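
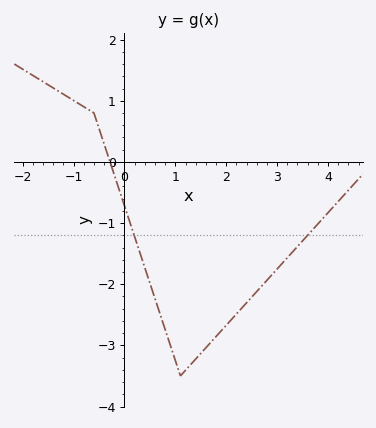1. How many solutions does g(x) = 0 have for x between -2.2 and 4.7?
1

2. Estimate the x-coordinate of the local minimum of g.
1.1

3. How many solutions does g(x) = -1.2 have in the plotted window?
2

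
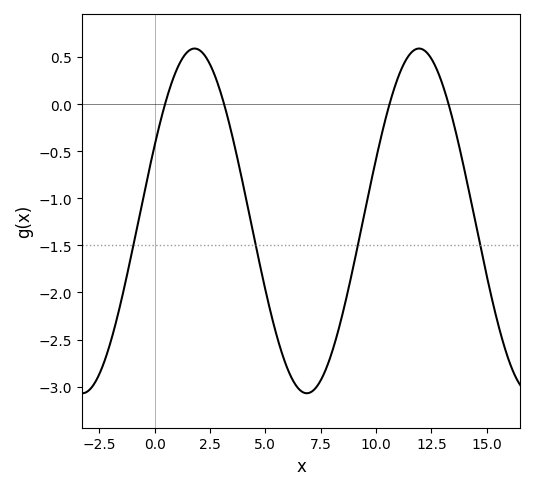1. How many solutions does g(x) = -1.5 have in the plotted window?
4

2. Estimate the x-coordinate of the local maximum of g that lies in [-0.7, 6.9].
1.81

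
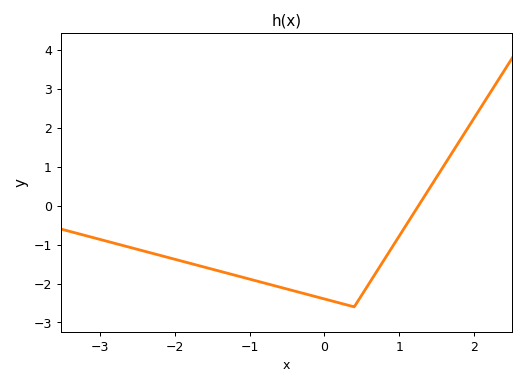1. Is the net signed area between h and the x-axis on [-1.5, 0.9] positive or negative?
negative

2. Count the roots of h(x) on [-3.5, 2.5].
1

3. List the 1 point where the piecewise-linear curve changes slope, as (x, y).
(0.4, -2.6)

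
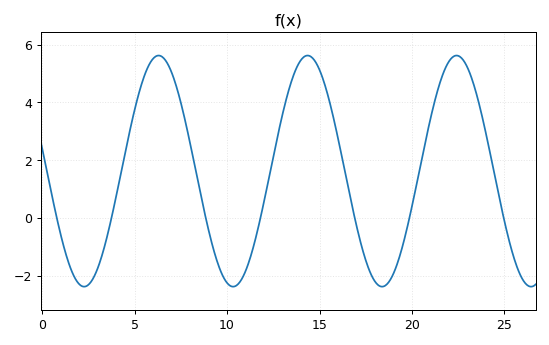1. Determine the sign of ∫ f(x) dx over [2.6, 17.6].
positive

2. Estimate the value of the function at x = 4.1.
1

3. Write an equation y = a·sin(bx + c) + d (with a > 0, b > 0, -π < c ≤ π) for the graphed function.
y = 4sin(0.78x + 2.9) + 1.62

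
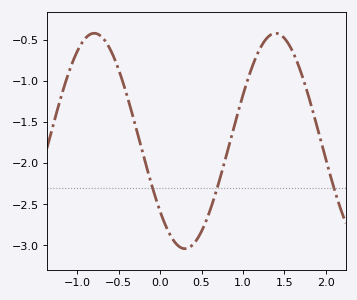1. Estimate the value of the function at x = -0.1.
-2.25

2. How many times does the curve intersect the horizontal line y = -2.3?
3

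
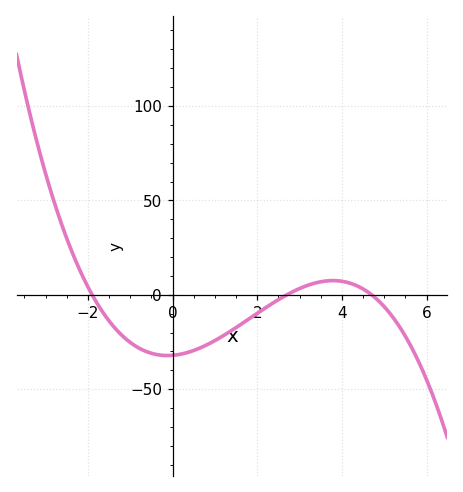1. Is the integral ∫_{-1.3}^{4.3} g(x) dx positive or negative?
negative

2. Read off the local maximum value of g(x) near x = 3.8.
10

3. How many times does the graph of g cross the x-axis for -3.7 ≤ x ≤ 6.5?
3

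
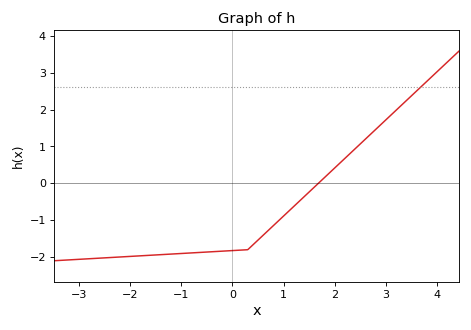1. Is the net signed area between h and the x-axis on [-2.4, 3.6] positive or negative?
negative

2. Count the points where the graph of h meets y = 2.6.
1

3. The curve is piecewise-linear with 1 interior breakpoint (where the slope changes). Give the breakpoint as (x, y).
(0.3, -1.8)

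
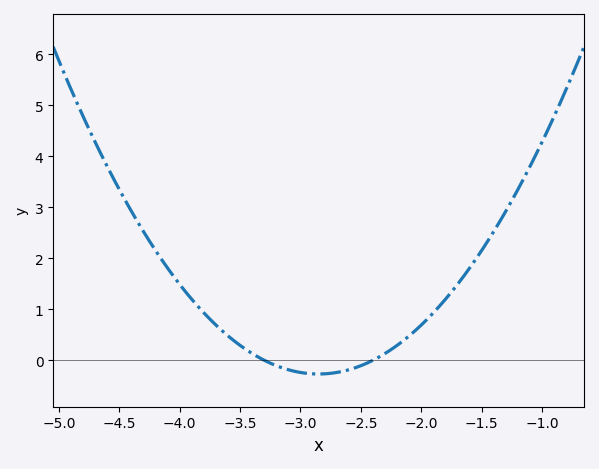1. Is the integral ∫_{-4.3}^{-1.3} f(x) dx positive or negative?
positive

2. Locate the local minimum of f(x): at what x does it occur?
-2.85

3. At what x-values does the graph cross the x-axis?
-3.3, -2.4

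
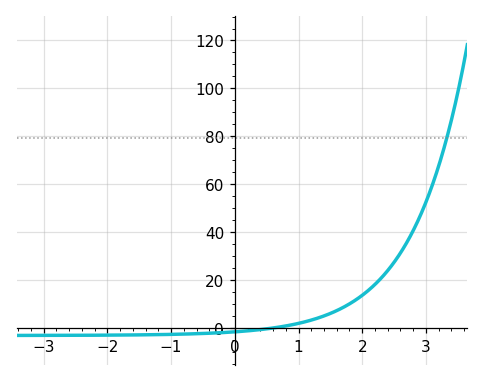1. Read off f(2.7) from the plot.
35.8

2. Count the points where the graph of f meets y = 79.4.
1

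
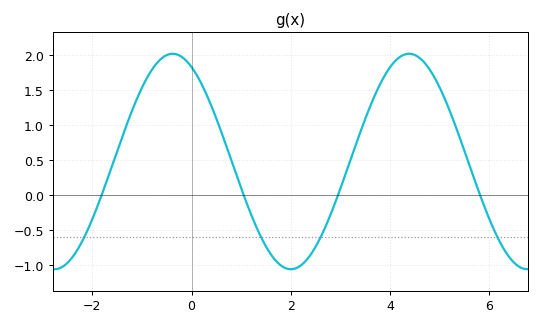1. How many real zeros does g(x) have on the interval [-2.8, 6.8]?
4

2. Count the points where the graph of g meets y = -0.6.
4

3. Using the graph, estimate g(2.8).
-0.279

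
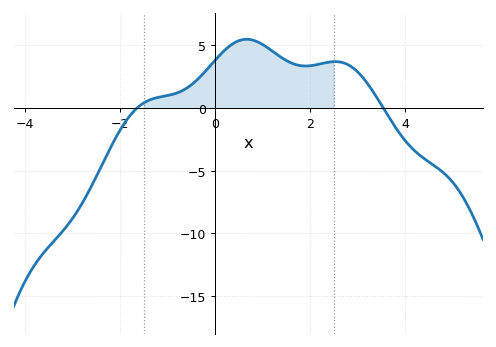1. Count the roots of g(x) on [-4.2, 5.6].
2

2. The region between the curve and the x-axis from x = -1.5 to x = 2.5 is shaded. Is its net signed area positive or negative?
positive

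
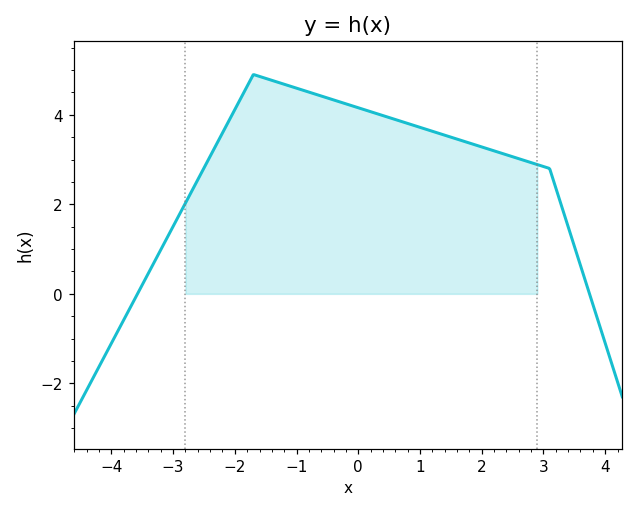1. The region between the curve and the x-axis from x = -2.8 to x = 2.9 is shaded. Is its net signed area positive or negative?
positive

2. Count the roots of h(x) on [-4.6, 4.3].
2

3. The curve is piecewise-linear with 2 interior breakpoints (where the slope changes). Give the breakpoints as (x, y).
(-1.7, 4.9); (3.1, 2.8)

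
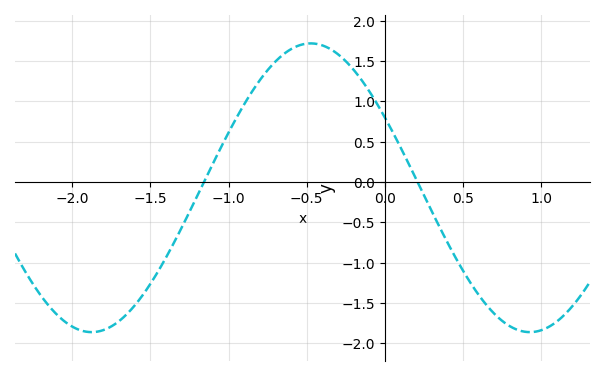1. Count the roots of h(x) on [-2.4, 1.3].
2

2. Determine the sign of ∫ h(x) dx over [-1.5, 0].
positive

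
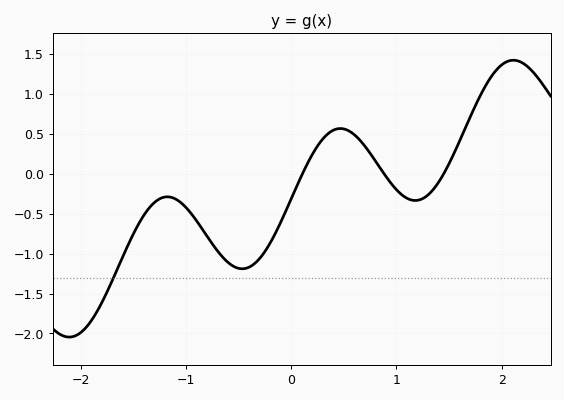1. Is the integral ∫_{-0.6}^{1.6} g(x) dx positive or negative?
negative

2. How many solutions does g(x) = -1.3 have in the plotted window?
1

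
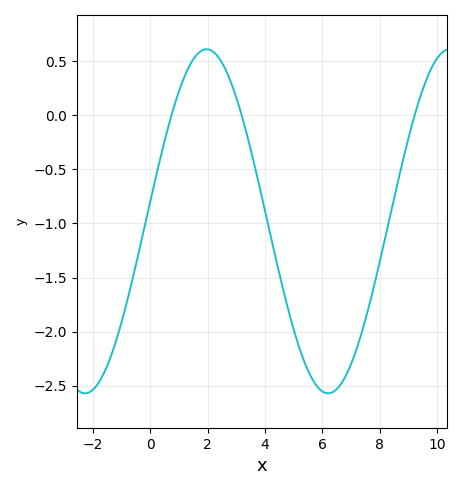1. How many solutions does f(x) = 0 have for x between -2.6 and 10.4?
3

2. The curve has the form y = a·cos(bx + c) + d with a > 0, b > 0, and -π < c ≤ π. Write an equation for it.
y = 1.59cos(0.74x - 1.45) - 0.98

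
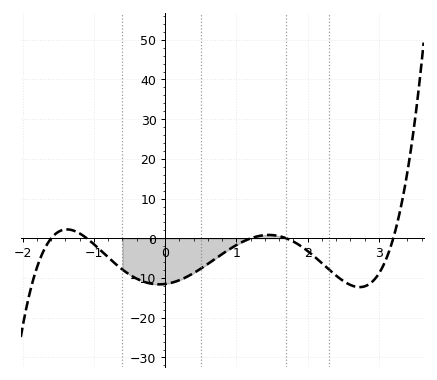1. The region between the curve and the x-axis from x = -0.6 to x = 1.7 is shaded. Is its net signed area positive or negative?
negative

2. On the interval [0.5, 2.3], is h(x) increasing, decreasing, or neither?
neither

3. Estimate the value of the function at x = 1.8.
-1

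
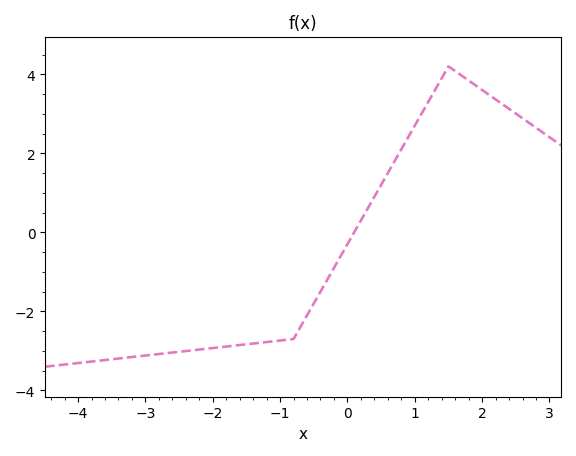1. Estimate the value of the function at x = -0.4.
-1.6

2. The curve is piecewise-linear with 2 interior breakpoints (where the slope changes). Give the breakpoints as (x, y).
(-0.8, -2.7); (1.5, 4.2)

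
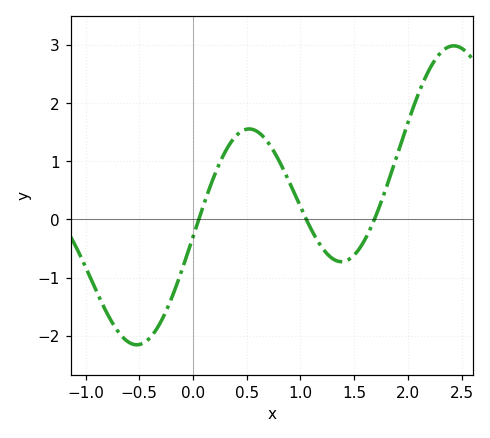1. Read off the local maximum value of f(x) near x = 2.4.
2.98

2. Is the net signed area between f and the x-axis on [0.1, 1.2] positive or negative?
positive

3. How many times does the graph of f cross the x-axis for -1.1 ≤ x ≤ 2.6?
3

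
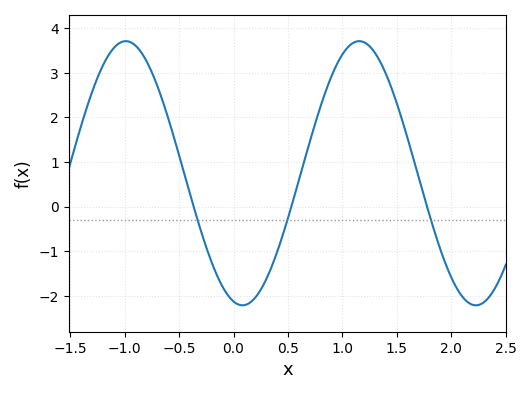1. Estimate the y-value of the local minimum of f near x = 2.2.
-2.2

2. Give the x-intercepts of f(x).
-0.4, 0.5, 1.8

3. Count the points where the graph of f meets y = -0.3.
3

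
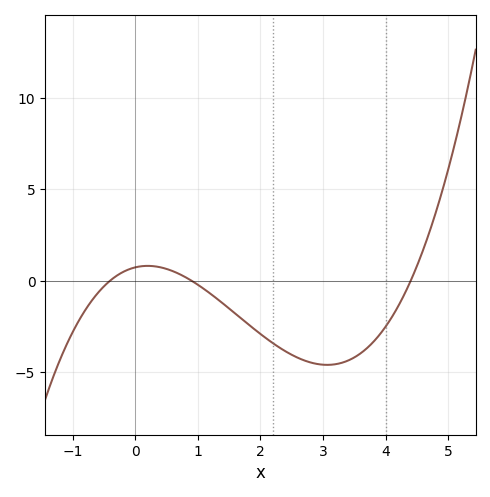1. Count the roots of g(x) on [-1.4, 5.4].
3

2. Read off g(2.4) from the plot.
-3.86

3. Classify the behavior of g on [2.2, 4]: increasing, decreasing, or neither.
neither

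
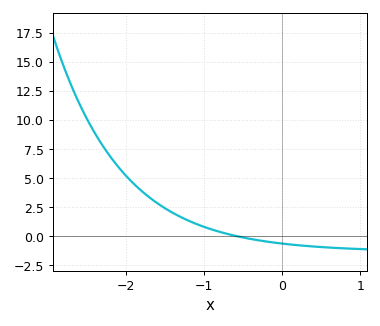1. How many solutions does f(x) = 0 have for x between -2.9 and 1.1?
1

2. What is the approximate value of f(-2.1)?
6.03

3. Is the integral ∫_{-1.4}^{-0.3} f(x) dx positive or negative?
positive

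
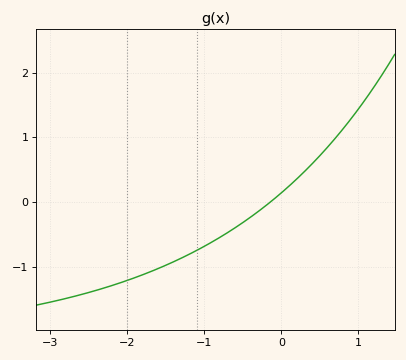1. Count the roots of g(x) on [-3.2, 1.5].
1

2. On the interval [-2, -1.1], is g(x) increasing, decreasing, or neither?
increasing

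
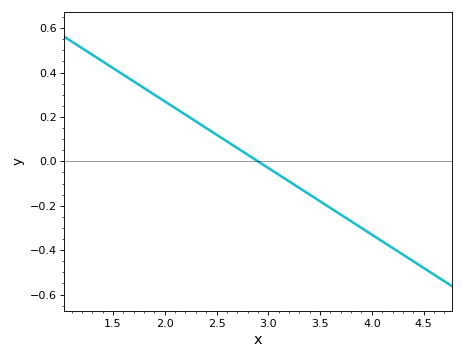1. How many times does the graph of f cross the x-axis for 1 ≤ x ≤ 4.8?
1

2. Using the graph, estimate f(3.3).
-0.12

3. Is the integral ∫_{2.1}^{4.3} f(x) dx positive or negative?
negative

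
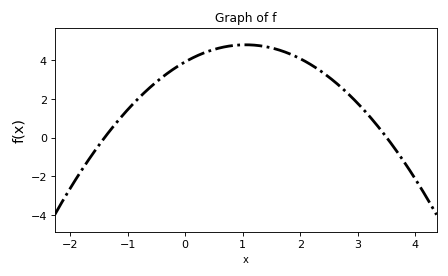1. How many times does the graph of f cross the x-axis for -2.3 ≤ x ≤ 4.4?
2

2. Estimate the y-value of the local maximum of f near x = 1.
4.8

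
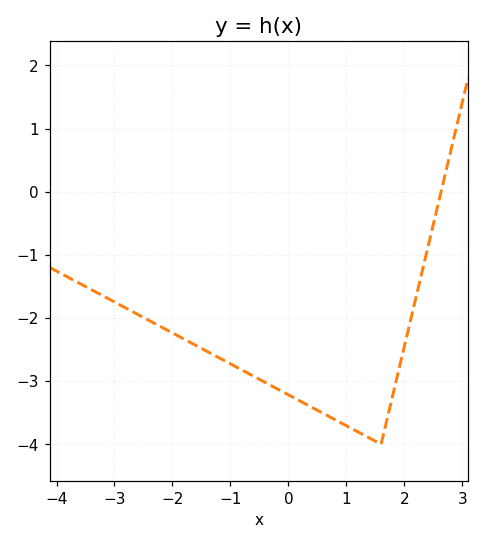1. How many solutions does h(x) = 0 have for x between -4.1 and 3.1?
1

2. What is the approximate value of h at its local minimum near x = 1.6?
-4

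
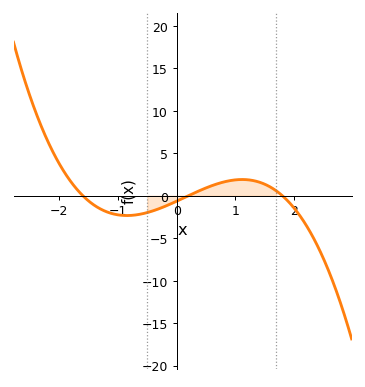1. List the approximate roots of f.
-1.6, 0.2, 1.8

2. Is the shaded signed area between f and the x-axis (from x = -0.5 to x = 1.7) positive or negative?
positive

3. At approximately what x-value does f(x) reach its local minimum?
-0.8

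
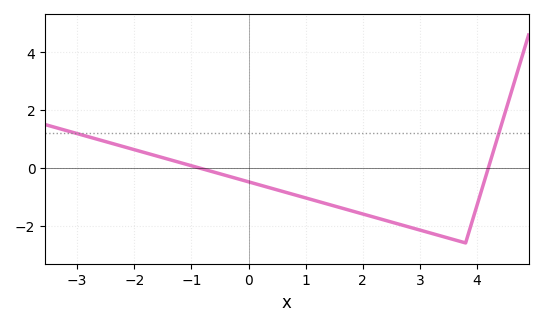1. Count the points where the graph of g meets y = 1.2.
2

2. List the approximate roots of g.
-0.868, 4.2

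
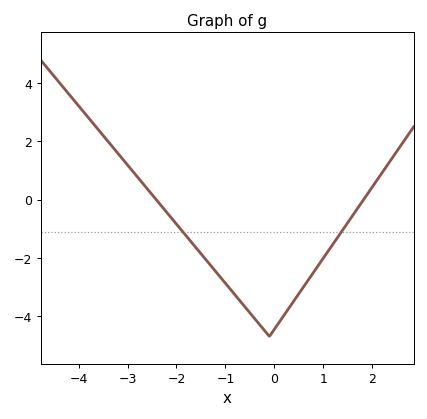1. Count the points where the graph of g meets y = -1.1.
2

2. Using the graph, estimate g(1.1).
-1.8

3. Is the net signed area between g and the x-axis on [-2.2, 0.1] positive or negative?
negative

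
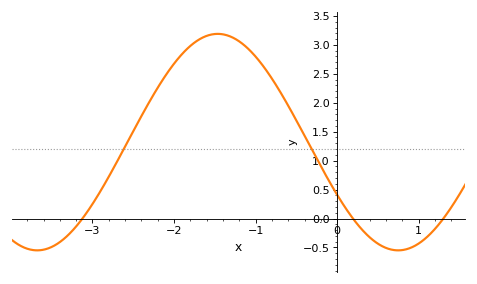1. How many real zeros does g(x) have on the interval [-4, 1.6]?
3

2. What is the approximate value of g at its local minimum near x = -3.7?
-0.55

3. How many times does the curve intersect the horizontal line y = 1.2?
2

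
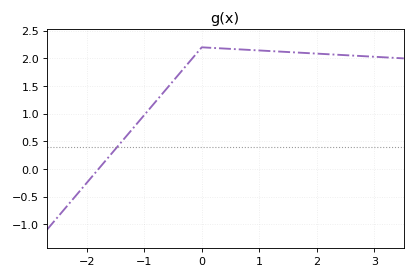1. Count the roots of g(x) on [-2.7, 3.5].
1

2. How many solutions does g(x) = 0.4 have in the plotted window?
1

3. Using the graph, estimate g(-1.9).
-0.128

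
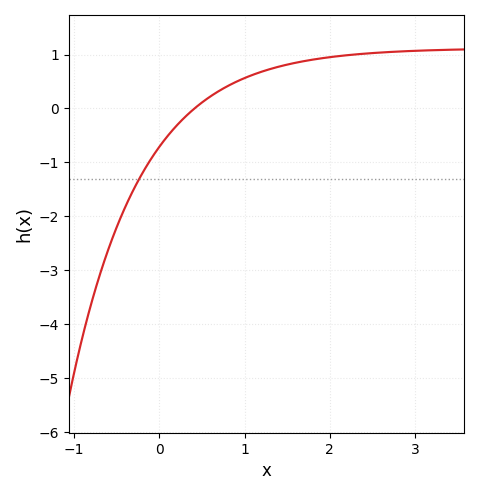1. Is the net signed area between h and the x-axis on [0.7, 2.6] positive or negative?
positive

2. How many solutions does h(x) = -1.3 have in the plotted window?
1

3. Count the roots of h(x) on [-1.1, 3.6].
1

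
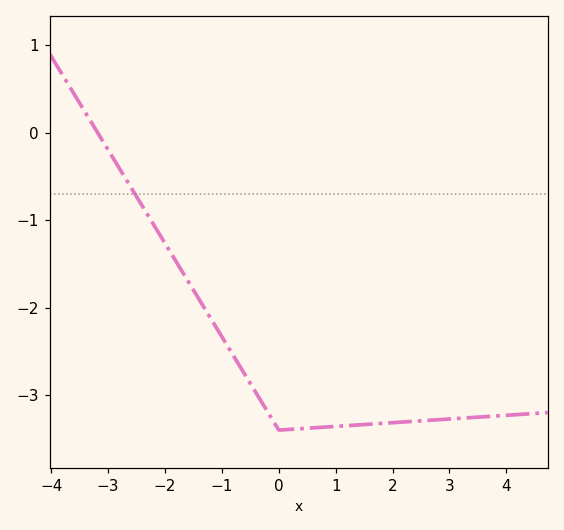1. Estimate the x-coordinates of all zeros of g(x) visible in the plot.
-3.2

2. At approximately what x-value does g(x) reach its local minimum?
0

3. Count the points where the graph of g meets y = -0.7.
1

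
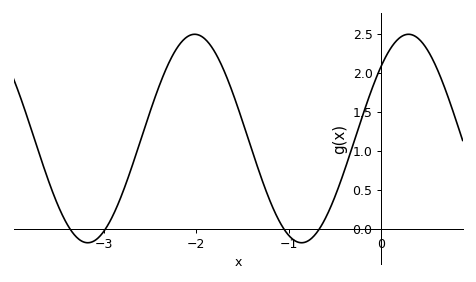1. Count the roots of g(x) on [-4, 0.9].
4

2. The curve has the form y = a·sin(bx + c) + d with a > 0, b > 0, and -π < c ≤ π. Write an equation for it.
y = 1.34sin(2.72x + 0.772) + 1.16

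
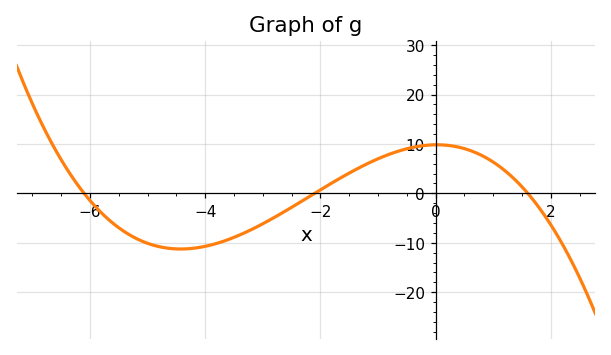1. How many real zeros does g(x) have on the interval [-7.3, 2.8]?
3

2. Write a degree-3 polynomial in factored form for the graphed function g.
y = -0.48(x + 6.1)(x + 2.1)(x - 1.6)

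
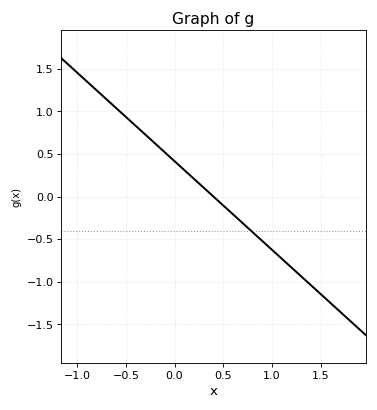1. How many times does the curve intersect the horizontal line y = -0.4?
1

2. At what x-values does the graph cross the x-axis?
0.4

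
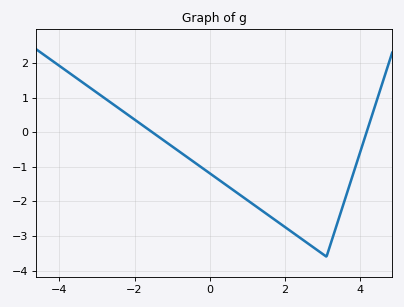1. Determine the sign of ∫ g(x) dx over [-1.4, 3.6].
negative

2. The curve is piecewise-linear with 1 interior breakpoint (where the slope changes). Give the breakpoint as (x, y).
(3.1, -3.6)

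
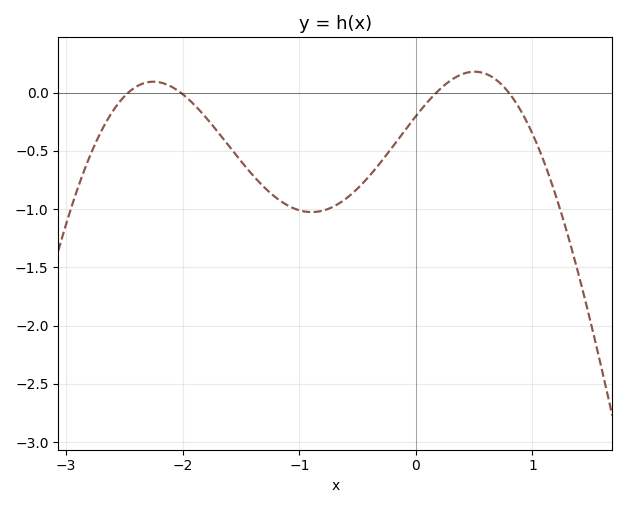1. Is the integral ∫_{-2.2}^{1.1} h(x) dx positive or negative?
negative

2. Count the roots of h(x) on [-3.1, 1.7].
4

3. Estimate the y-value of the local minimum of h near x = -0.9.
-1.03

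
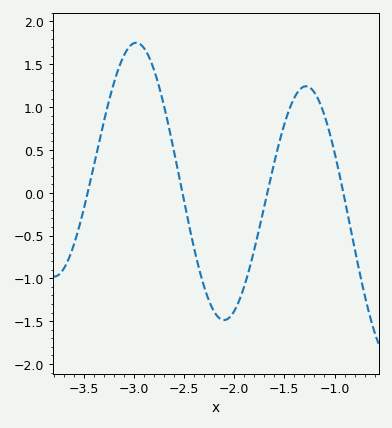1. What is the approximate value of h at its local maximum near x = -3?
1.75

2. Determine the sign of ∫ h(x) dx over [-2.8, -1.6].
negative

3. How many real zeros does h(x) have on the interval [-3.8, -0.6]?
4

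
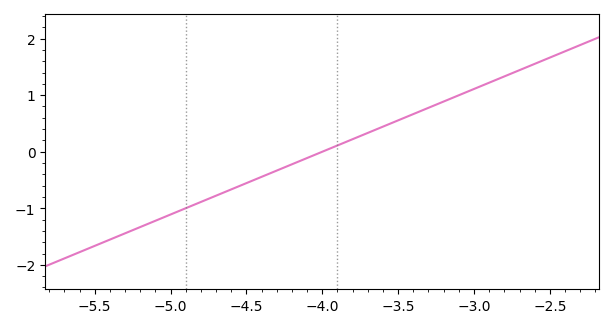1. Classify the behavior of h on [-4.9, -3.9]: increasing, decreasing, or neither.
increasing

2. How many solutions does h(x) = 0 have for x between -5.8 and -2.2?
1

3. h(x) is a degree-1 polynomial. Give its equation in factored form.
y = 1.11(x + 4)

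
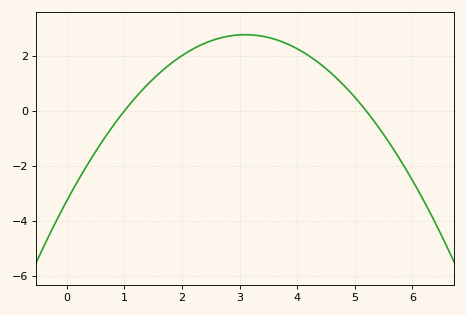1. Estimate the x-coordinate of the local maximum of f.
3.1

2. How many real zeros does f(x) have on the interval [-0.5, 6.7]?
2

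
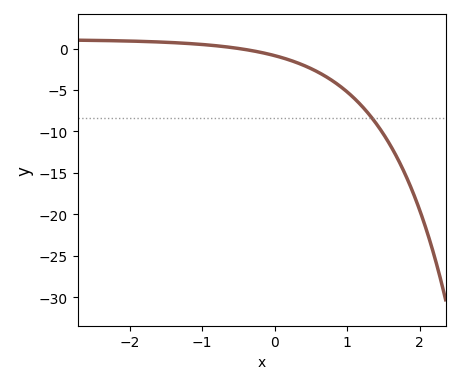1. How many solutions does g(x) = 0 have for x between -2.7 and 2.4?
1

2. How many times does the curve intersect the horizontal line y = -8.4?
1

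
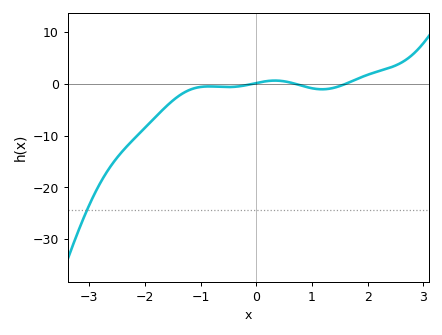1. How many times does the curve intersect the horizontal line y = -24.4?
1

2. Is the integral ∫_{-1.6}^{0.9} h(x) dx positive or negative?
negative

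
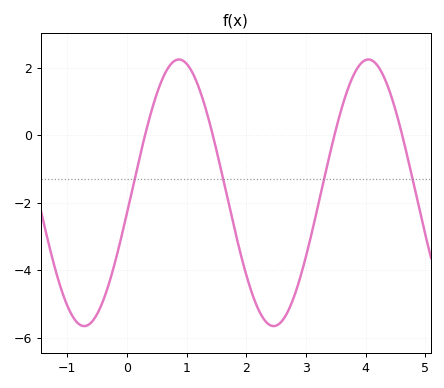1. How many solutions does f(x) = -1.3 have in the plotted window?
4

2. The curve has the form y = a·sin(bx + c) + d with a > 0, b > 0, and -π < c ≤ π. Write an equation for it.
y = 3.95sin(1.98x - 0.15) - 1.71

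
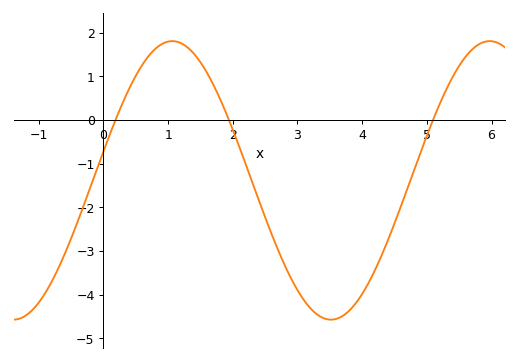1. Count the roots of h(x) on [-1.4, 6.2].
3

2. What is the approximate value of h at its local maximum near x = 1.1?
1.8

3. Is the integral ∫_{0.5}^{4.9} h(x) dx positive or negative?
negative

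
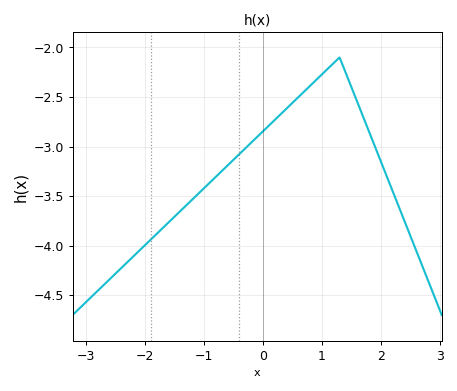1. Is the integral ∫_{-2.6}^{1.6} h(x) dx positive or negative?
negative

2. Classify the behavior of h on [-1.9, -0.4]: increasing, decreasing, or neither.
increasing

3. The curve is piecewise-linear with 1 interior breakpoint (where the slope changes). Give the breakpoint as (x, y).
(1.3, -2.1)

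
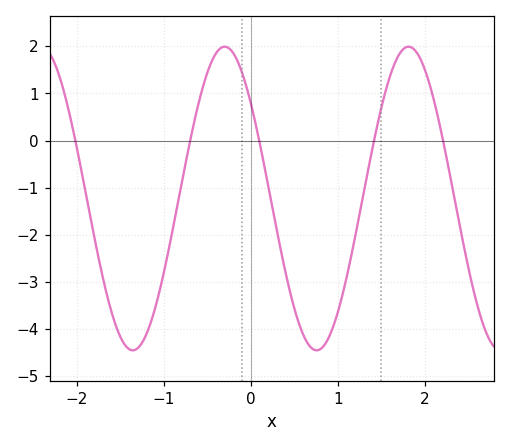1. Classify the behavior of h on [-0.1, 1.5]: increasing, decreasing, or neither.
neither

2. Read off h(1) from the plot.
-3.7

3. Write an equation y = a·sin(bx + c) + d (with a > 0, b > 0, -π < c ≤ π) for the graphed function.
y = 3.22sin(3x + 2.5) - 1.23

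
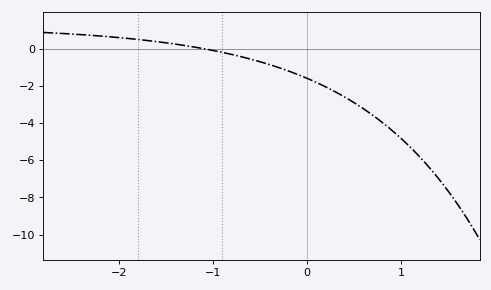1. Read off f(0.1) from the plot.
-1.8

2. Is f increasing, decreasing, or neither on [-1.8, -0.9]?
decreasing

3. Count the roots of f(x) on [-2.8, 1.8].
1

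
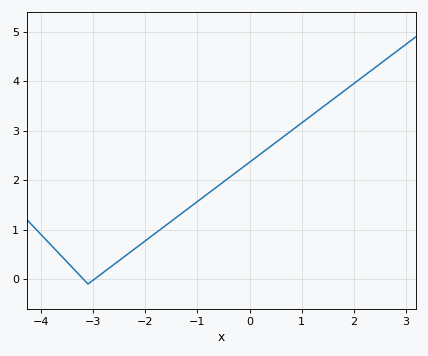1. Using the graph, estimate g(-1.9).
0.852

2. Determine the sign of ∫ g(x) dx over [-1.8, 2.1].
positive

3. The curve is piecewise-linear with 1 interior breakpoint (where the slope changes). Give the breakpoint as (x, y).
(-3.1, -0.1)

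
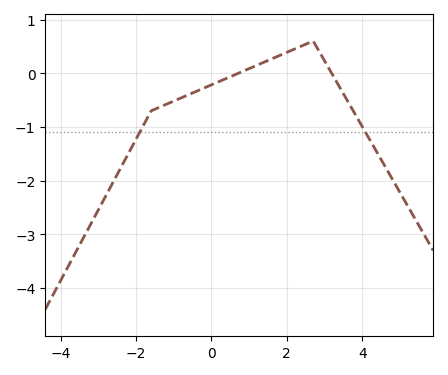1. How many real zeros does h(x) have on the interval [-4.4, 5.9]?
2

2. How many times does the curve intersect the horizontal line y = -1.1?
2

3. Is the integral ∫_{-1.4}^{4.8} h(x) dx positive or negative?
negative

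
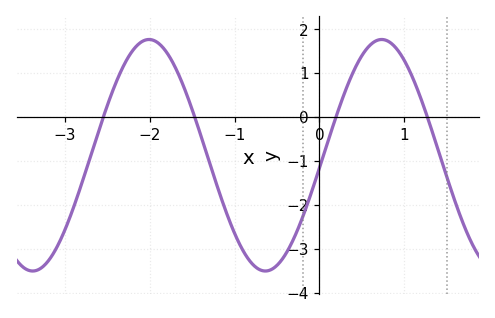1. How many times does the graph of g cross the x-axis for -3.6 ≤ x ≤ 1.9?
4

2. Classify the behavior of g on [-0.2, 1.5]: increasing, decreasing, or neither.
neither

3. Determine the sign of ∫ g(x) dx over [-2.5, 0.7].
negative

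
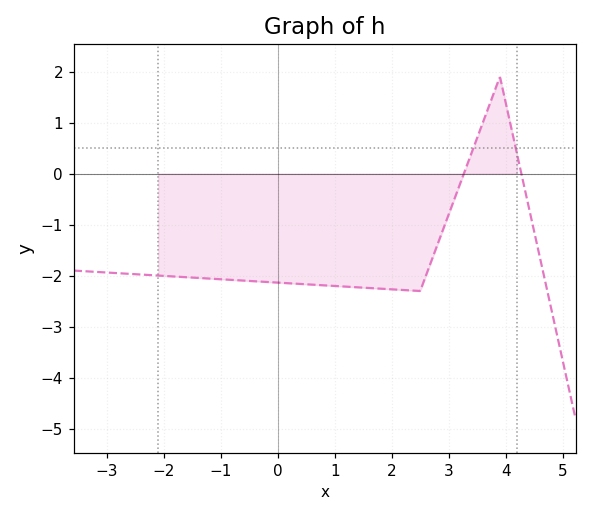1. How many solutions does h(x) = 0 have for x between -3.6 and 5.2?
2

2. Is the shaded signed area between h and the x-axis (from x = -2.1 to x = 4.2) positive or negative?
negative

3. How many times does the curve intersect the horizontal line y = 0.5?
2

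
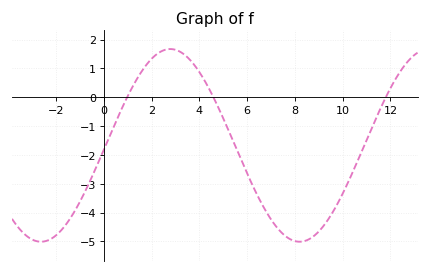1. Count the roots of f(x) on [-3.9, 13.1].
3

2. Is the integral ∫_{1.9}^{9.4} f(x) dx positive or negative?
negative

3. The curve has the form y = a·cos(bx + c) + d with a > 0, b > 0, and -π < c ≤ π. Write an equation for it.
y = 3.34cos(0.58x - 1.6) - 1.67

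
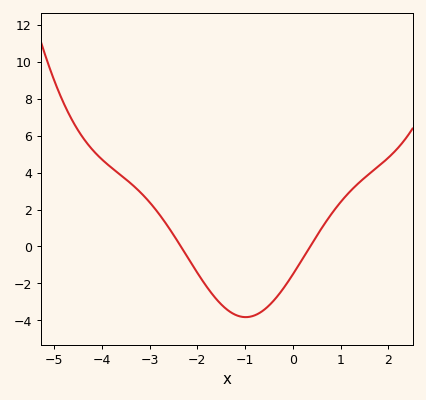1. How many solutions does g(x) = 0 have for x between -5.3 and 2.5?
2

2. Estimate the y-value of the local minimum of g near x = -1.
-3.8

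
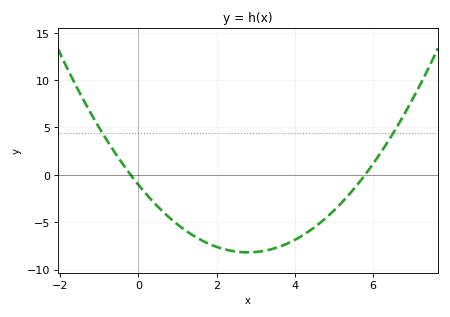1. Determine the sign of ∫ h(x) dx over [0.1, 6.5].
negative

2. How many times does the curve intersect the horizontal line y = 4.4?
2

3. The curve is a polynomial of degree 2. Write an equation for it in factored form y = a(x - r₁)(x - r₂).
y = 0.91(x + 0.2)(x - 5.8)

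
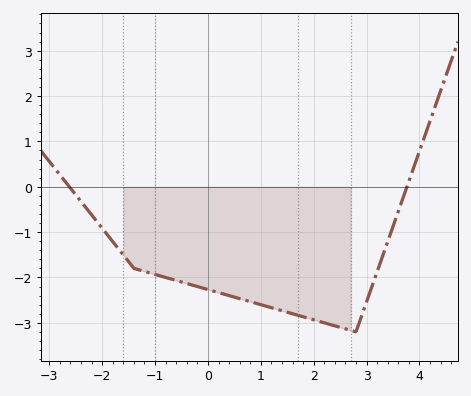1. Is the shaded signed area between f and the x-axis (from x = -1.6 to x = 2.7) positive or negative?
negative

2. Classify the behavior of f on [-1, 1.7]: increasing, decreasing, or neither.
decreasing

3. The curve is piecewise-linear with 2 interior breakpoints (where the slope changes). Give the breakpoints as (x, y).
(-1.4, -1.8); (2.8, -3.2)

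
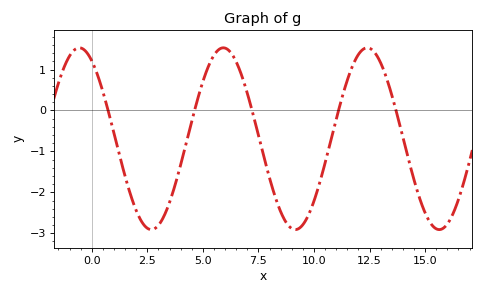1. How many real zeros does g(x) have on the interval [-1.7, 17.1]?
5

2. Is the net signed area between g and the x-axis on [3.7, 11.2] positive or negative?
negative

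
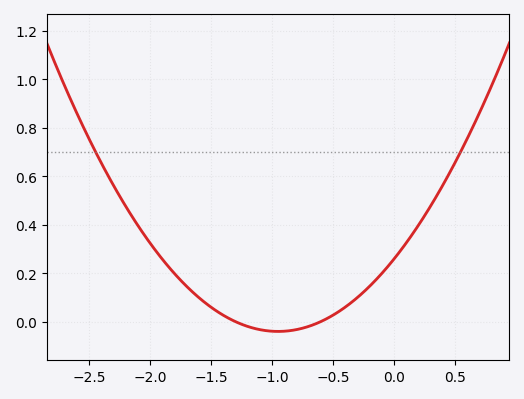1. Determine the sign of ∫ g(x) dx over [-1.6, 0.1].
positive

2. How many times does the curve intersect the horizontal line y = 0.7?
2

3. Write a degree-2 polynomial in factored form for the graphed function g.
y = 0.33(x + 1.3)(x + 0.6)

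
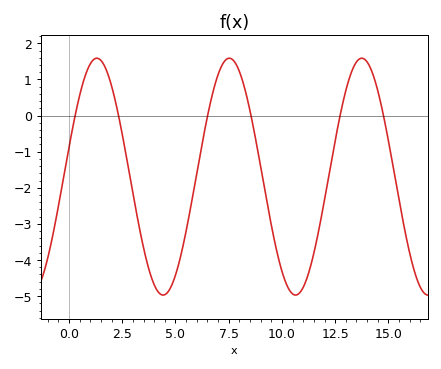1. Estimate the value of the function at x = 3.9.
-4.5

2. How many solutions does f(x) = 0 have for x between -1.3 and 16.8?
6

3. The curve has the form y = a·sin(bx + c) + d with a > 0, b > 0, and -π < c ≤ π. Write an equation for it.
y = 3.28sin(1x + 0.25) - 1.69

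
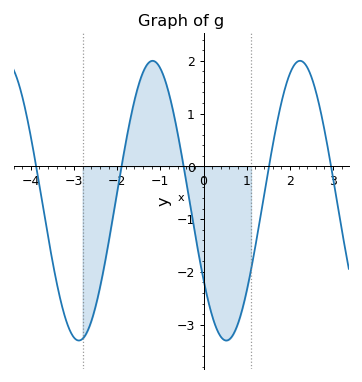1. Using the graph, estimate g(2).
1.76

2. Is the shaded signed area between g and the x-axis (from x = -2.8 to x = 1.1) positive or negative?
negative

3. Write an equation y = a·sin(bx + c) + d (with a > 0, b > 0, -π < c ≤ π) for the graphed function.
y = 2.65sin(1.84x - 2.54) - 0.65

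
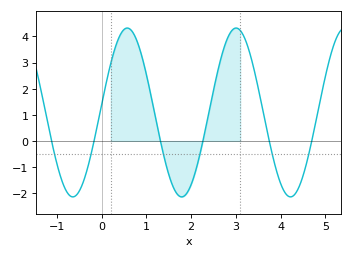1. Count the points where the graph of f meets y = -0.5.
6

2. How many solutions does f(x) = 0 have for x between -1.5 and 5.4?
6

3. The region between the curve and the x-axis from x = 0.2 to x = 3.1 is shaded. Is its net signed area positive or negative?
positive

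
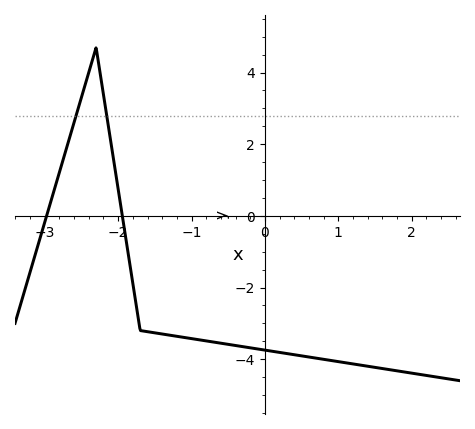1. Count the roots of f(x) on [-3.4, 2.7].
2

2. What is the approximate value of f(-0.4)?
-3.62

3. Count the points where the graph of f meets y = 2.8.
2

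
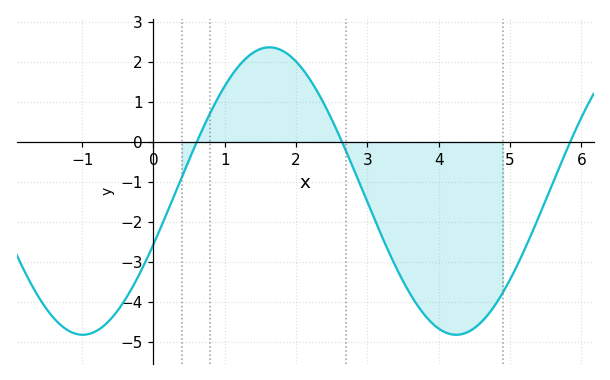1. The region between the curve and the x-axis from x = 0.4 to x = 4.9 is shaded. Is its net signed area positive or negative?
negative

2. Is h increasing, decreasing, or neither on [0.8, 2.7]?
neither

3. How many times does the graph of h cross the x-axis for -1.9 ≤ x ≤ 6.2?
3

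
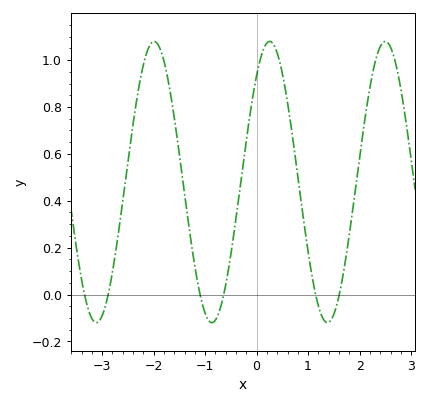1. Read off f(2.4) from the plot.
1.06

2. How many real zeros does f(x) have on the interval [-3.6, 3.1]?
6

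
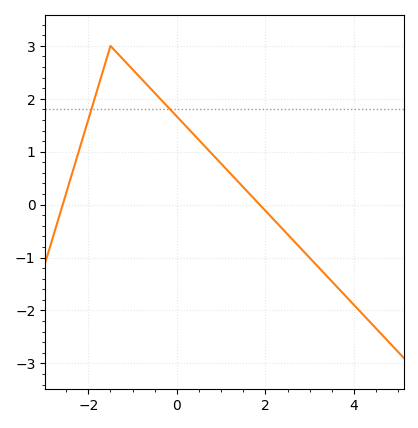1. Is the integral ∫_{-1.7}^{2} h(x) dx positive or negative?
positive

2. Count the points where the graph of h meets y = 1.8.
2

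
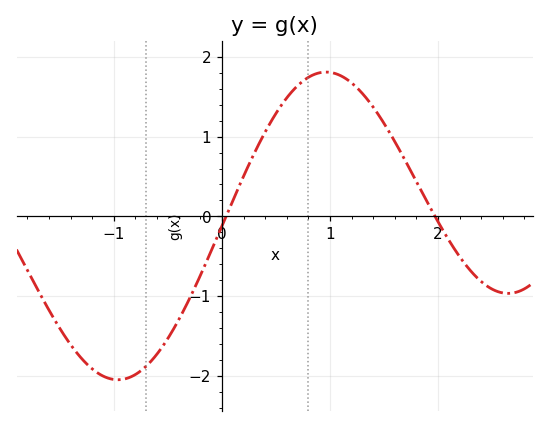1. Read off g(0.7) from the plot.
1.6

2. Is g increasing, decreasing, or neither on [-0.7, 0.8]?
increasing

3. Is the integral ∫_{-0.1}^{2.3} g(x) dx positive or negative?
positive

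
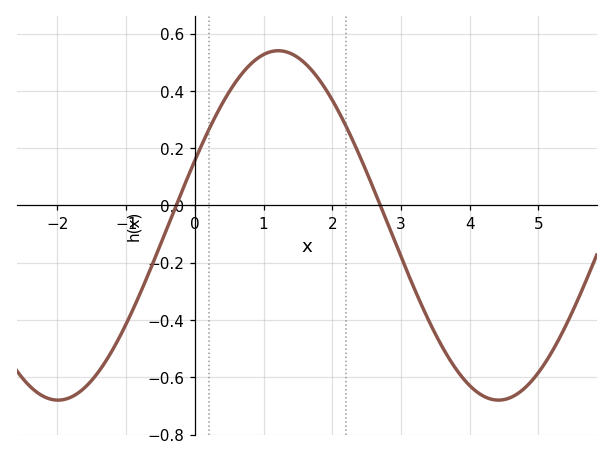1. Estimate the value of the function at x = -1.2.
-0.505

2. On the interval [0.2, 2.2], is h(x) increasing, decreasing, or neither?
neither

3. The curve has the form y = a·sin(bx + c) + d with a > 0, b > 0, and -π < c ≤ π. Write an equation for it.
y = 0.61sin(0.98x + 0.382) - 0.07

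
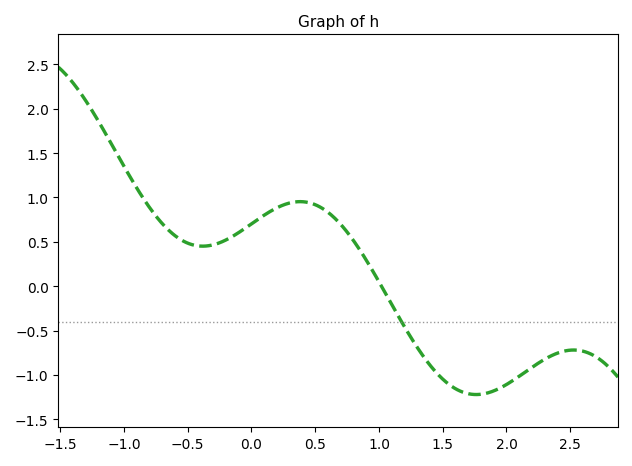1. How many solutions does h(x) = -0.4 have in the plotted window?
1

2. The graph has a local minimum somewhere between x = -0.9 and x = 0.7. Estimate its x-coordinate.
-0.382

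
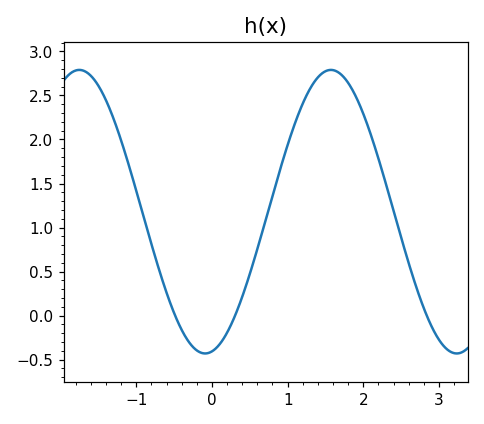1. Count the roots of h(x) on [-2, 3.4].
3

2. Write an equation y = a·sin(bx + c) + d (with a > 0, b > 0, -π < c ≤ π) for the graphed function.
y = 1.61sin(1.89x - 1.4) + 1.18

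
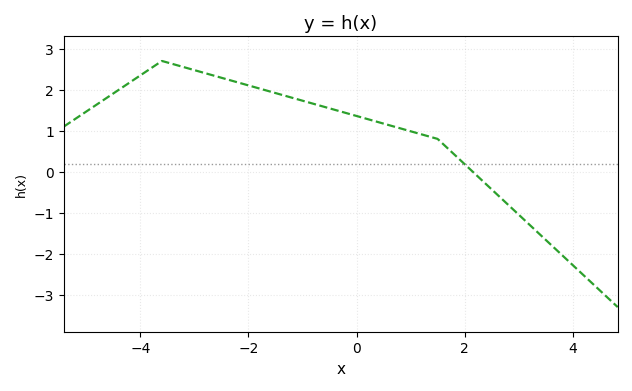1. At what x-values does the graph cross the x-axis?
2.15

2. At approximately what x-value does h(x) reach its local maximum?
-3.6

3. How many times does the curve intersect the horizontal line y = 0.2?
1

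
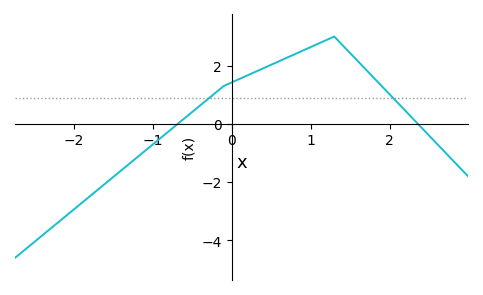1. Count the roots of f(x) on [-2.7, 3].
2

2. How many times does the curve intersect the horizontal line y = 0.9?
2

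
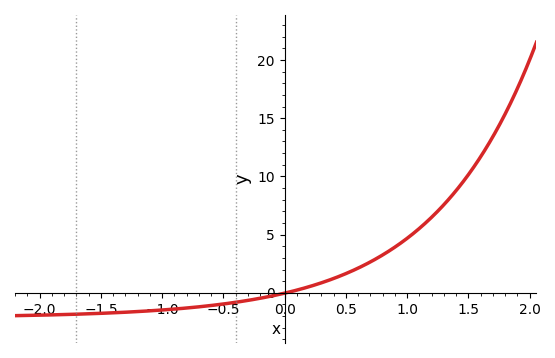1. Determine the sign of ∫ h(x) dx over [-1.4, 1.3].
positive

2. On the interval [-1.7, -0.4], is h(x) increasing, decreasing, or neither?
increasing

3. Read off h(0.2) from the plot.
0.526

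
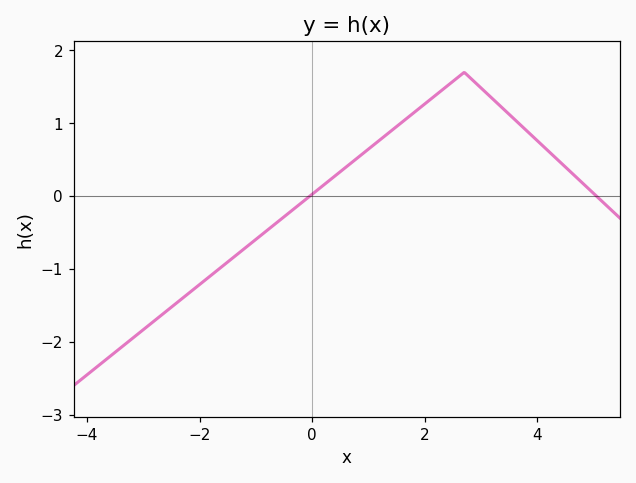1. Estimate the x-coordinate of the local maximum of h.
2.6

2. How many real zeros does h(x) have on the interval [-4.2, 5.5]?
2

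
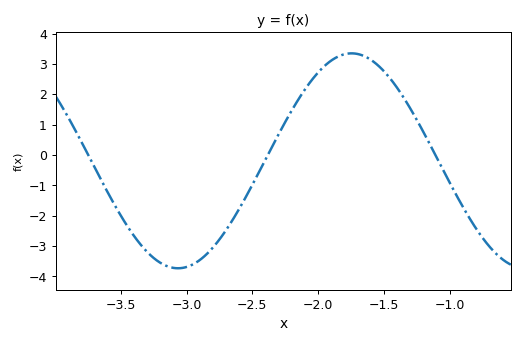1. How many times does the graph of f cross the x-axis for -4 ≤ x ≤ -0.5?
3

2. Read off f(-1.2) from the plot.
0.769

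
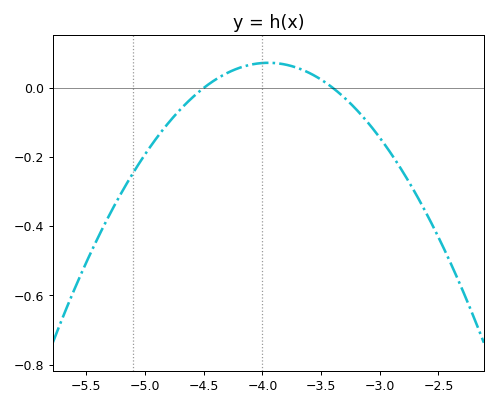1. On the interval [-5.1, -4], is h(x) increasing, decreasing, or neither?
increasing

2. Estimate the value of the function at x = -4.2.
0.058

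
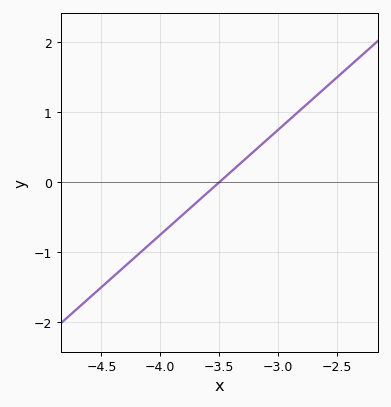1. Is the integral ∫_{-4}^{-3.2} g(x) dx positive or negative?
negative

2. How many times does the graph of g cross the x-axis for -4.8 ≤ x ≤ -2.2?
1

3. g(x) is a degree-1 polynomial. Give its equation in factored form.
y = 1.5(x + 3.5)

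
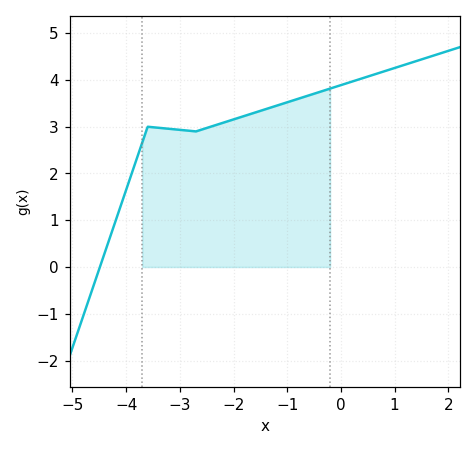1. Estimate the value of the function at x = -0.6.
3.7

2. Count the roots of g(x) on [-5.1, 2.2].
1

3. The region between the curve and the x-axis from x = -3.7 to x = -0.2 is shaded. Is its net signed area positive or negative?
positive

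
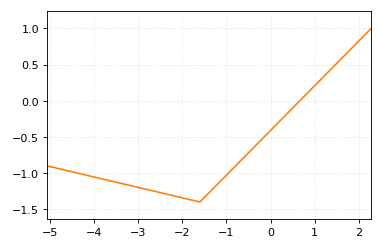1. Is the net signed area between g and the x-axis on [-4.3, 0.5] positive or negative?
negative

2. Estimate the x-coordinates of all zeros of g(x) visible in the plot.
0.7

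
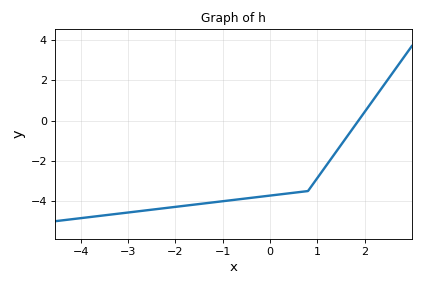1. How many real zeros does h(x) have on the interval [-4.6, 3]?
1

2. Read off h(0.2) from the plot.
-3.6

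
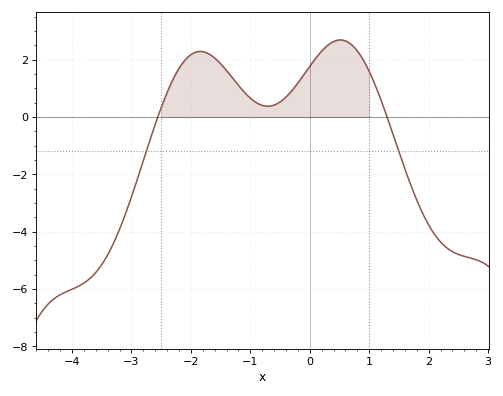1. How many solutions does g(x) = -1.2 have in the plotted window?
2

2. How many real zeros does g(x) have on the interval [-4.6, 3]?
2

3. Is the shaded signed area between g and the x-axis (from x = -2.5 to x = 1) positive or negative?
positive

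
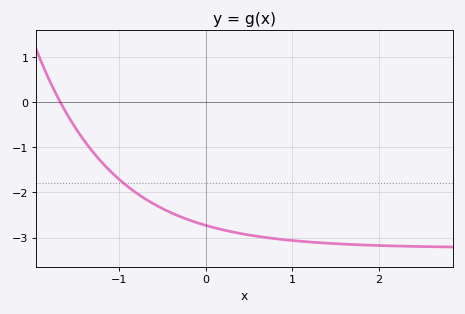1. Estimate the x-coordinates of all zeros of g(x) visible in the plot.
-1.7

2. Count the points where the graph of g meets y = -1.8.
1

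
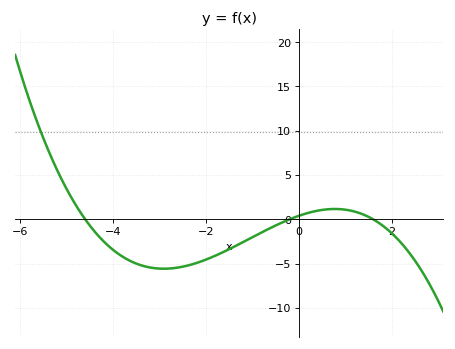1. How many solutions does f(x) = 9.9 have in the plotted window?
1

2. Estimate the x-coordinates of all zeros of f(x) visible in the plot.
-4.6, -0.2, 1.6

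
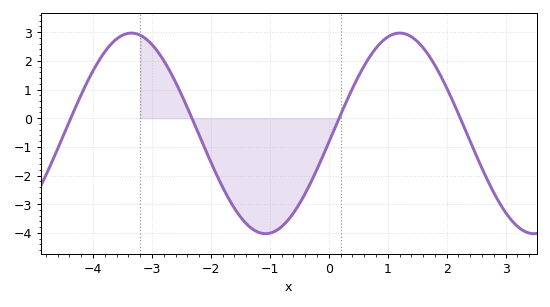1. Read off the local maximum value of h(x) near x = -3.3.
2.97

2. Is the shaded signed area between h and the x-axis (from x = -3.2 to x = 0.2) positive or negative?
negative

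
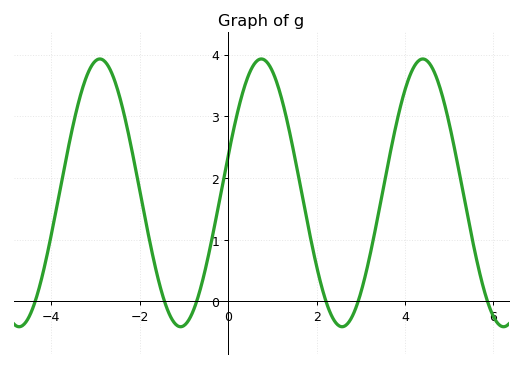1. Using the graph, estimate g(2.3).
-0.2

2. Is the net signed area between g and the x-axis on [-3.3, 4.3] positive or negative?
positive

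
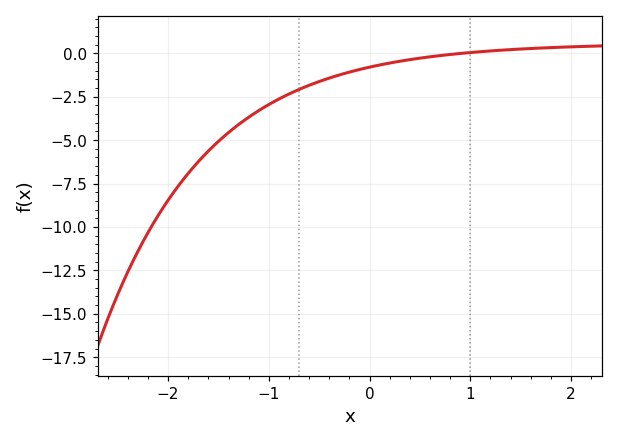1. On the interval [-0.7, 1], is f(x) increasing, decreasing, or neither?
increasing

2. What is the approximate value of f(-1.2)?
-3.68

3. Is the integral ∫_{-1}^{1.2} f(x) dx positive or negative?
negative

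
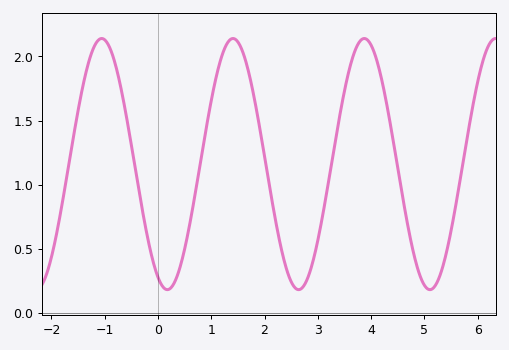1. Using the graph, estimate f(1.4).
2.15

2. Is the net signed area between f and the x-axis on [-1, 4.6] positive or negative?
positive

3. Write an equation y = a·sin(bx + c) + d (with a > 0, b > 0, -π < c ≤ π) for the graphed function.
y = 0.98sin(2.5x - 2) + 1.16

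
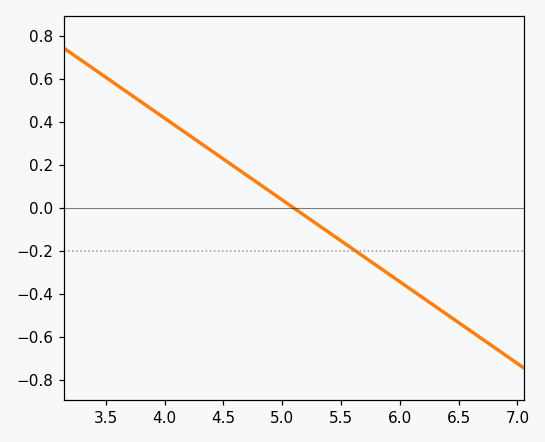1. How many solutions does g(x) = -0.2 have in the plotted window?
1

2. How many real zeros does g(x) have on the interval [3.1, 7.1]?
1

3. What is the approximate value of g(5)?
0.038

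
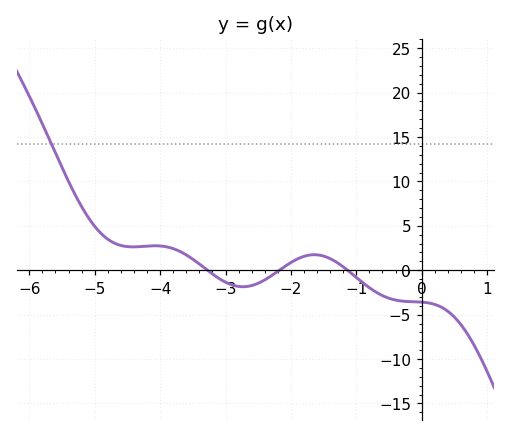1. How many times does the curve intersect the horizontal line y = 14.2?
1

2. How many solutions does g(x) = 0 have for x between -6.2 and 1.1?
3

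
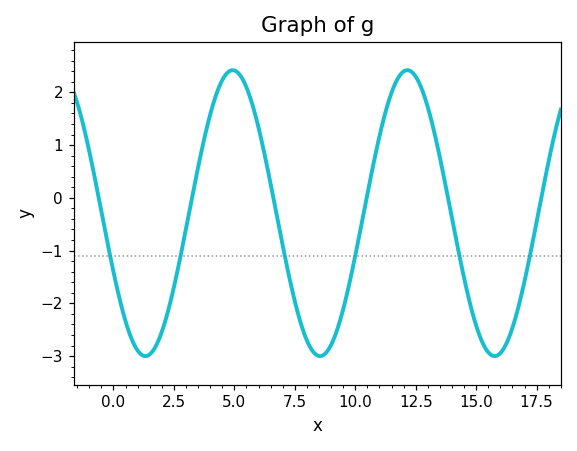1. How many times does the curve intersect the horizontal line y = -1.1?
6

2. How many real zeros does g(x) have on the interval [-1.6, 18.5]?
6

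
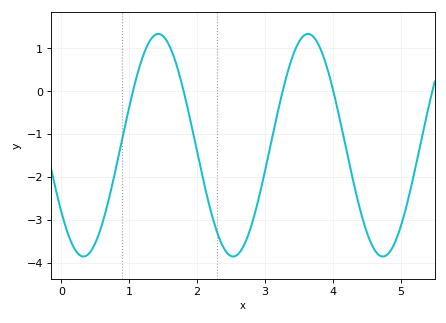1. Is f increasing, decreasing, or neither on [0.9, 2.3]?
neither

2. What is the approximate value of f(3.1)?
-1.13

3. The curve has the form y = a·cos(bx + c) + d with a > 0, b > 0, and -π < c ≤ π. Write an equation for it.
y = 2.6cos(2.85x + 2.21) - 1.26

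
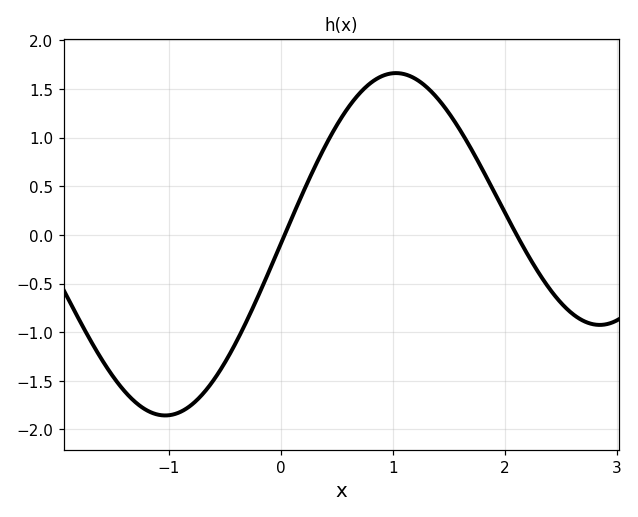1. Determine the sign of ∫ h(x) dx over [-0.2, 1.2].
positive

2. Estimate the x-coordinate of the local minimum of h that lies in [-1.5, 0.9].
-1.03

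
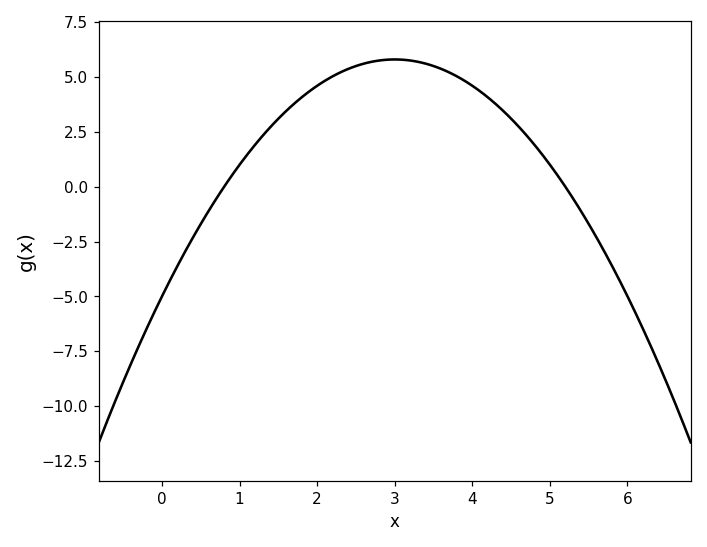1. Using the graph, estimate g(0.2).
-3.6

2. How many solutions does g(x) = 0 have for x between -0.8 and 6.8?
2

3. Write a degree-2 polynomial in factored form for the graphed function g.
y = -1.2(x - 0.8)(x - 5.2)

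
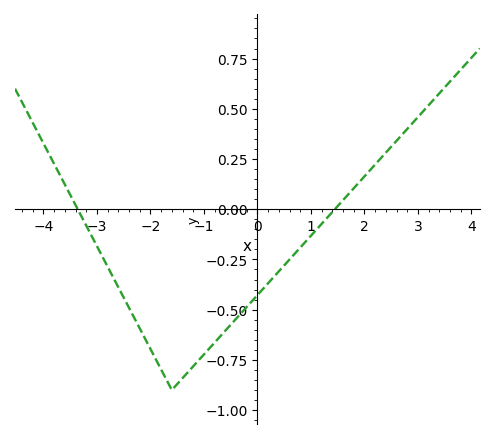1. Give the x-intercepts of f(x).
-3.36, 1.45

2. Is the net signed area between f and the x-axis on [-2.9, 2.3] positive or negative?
negative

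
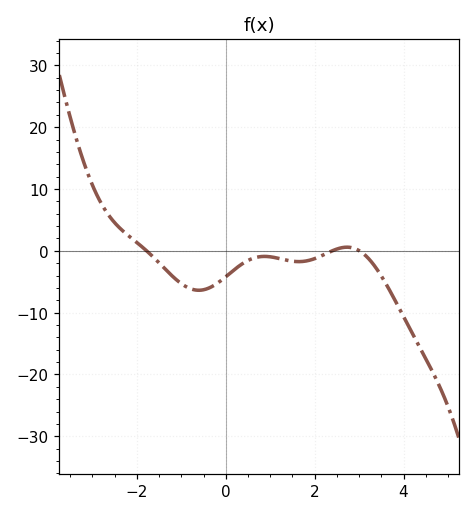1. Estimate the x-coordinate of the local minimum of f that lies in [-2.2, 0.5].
-0.604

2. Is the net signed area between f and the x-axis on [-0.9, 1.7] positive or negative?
negative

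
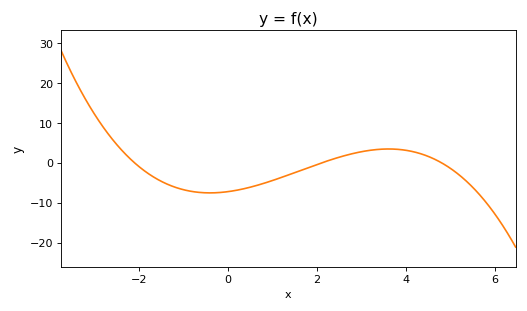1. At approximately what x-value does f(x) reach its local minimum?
-0.408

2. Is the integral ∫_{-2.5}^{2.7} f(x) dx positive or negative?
negative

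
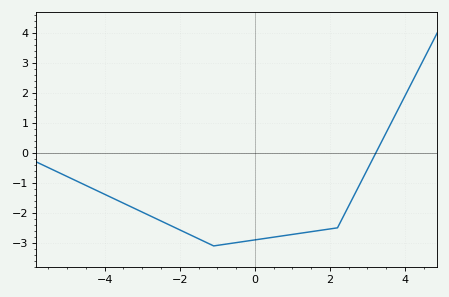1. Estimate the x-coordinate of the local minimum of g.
-1.1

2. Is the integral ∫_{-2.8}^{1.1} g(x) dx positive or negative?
negative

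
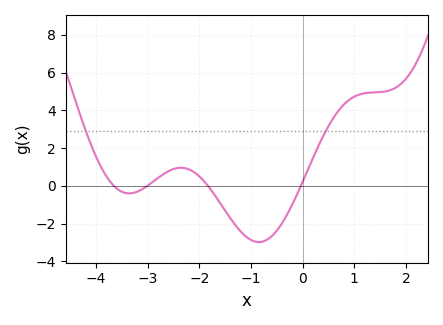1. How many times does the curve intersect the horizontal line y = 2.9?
2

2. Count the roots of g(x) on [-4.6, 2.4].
4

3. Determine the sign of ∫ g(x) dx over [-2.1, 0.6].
negative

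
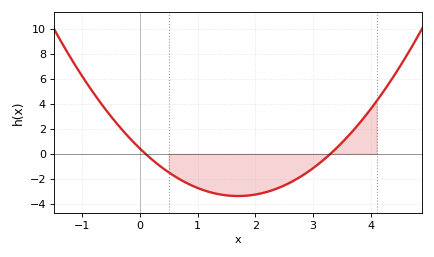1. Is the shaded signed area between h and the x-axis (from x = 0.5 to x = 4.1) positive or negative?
negative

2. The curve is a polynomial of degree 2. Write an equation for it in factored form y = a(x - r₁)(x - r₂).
y = 1.32(x - 0.1)(x - 3.3)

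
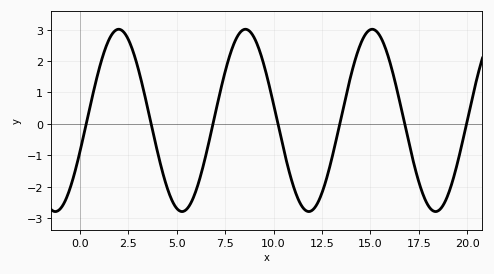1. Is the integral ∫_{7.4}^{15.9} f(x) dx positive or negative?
positive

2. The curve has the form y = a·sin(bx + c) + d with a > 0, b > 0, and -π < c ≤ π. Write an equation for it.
y = 2.9sin(0.96x - 0.35) + 0.11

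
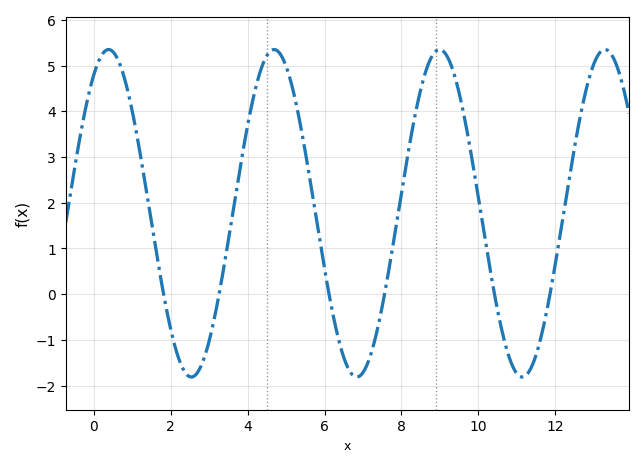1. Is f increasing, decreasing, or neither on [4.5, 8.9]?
neither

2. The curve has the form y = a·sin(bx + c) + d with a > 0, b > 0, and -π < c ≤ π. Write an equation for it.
y = 3.58sin(1.46x + 1.01) + 1.77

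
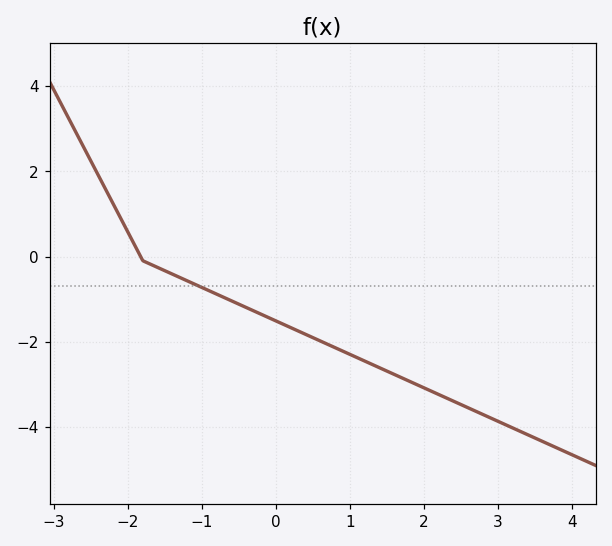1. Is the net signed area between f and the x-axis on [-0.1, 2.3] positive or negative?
negative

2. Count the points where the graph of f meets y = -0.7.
1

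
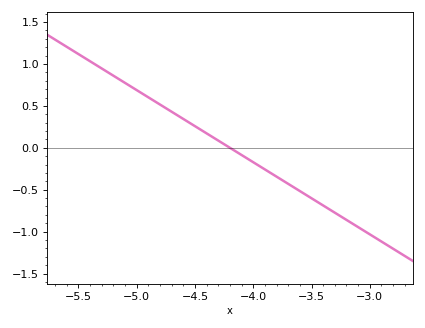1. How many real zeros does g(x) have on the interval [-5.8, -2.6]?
1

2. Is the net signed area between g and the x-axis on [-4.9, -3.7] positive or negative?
positive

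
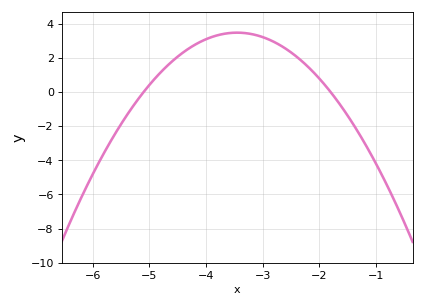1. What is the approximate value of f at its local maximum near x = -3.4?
3.48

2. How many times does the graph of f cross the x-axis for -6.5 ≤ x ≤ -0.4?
2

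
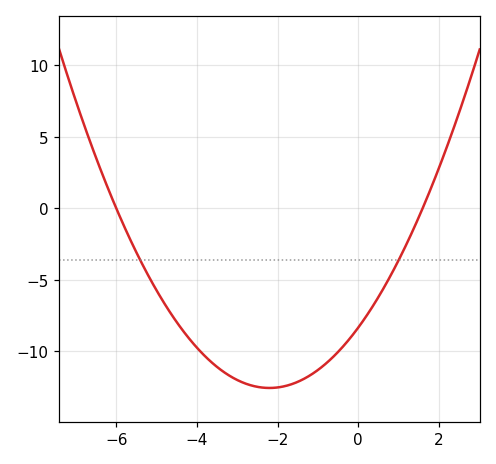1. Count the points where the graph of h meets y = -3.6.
2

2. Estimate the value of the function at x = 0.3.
-7.13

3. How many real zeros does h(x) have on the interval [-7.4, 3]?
2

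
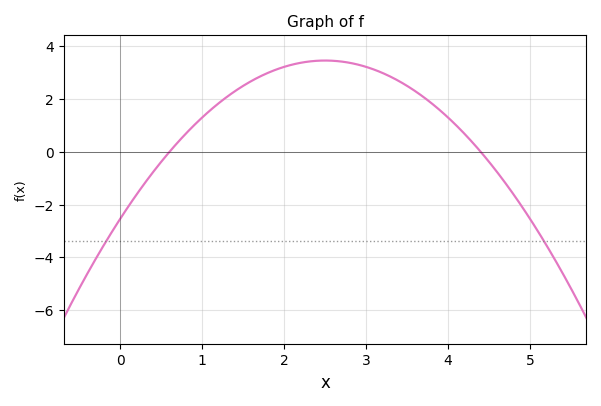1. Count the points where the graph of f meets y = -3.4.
2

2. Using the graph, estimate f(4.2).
0.6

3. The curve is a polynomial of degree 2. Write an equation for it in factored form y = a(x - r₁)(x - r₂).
y = -0.96(x - 0.6)(x - 4.4)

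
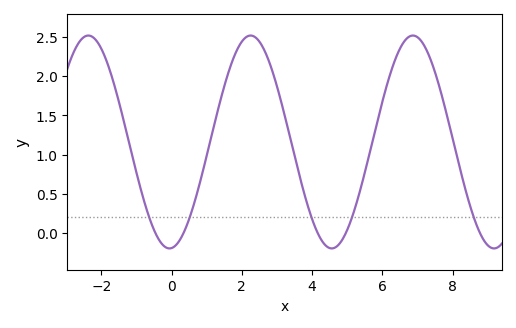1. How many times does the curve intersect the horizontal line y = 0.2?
5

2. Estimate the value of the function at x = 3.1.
1.71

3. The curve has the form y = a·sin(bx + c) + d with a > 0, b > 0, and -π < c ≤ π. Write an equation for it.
y = 1.36sin(1.36x - 1.49) + 1.16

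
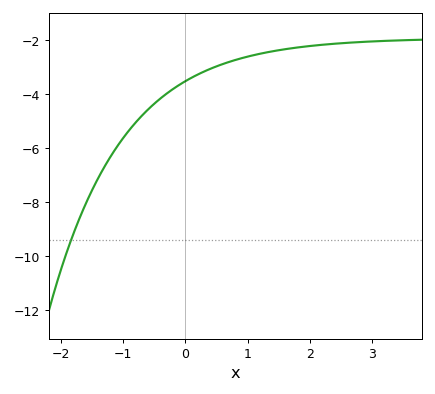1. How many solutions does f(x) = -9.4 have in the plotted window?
1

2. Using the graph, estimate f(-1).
-5.6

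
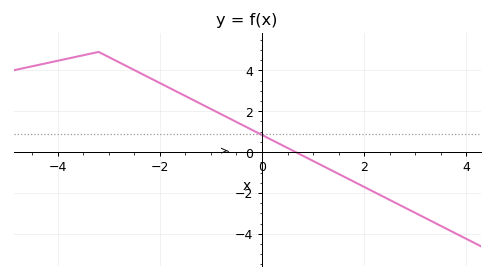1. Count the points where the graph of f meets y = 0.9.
1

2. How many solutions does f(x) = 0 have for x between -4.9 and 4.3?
1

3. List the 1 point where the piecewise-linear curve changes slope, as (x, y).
(-3.2, 4.9)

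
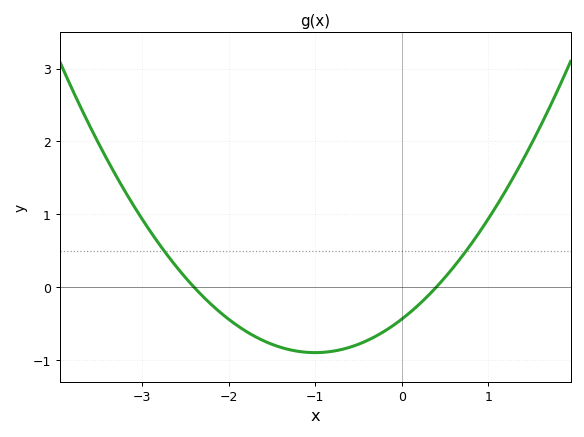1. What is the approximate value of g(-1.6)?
-0.7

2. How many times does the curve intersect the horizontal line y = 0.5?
2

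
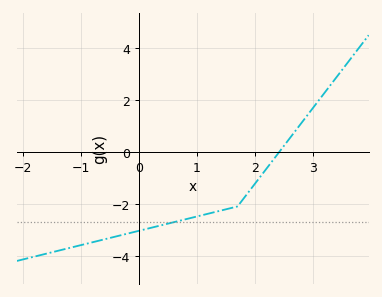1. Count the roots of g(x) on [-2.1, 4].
1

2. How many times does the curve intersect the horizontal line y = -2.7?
1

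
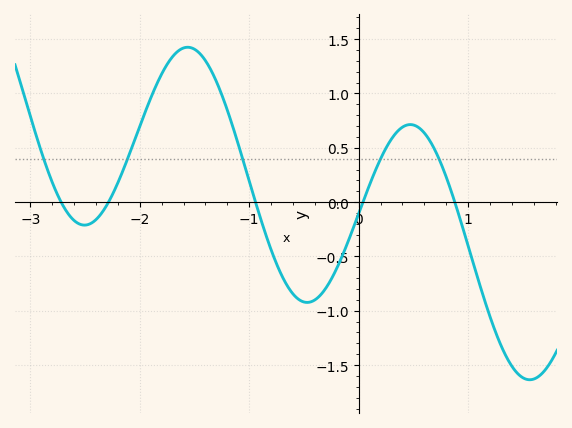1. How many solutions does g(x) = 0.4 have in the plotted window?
5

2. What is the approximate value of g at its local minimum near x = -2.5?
-0.212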